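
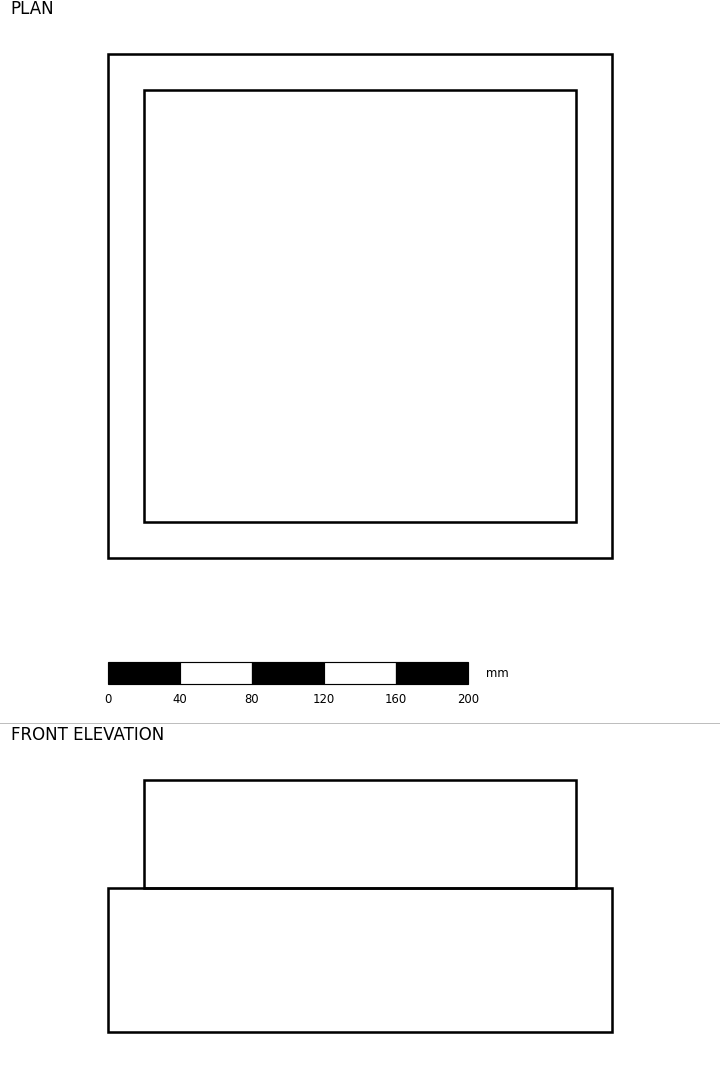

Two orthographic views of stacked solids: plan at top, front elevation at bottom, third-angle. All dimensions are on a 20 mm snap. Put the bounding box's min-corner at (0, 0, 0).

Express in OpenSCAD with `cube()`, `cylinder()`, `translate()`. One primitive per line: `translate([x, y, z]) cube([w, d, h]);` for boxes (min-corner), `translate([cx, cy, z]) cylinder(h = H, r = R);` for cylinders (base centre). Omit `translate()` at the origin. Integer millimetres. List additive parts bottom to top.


cube([280, 280, 80]);
translate([20, 20, 80]) cube([240, 240, 60]);


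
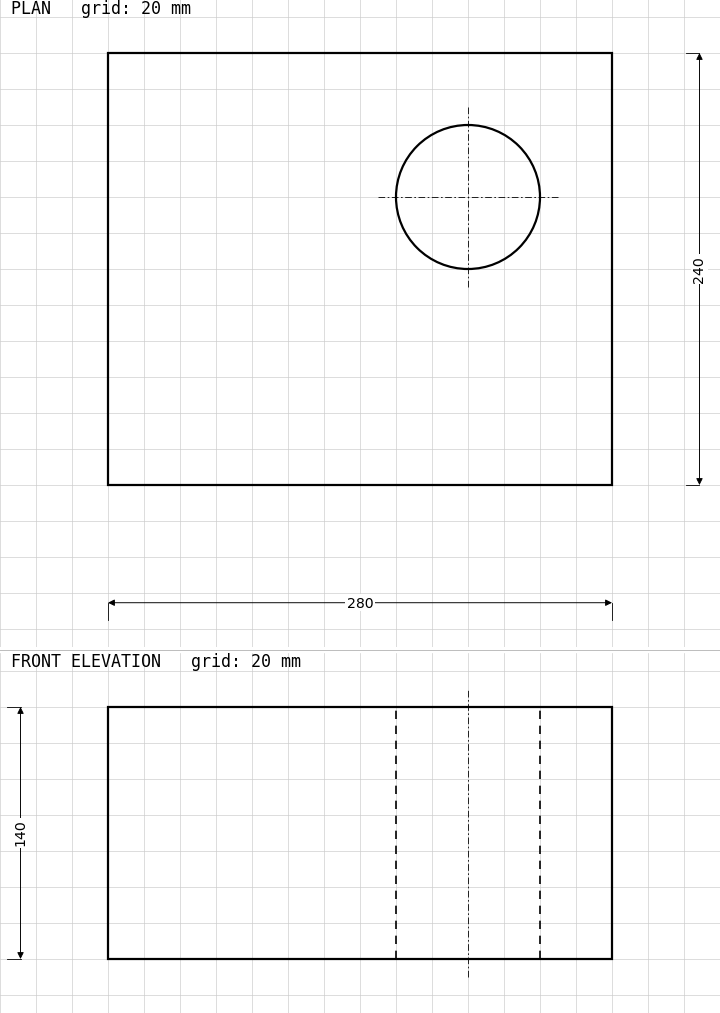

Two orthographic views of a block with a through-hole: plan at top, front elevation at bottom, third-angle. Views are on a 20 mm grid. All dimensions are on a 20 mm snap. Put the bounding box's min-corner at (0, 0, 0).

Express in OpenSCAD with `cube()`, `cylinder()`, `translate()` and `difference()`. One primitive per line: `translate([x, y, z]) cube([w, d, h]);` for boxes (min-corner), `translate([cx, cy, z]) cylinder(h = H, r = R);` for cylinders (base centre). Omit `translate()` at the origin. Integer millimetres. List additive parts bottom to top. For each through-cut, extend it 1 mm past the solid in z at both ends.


difference() {
  cube([280, 240, 140]);
  translate([200, 160, -1]) cylinder(h = 142, r = 40);
}


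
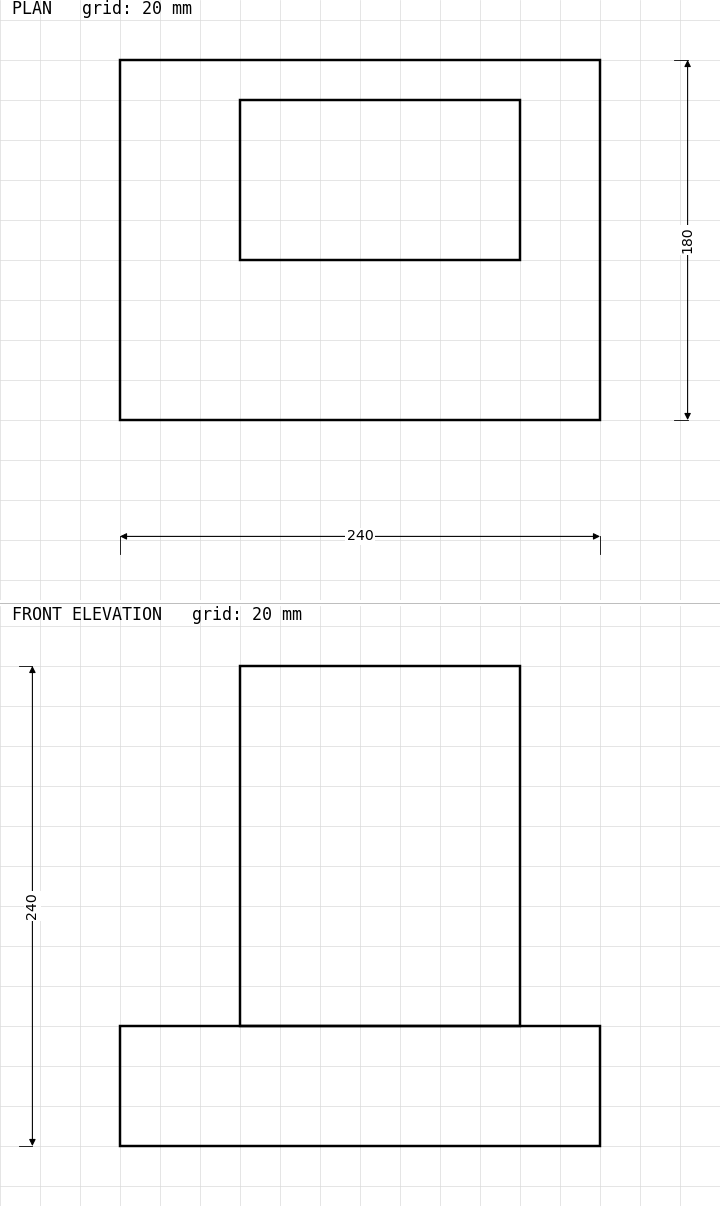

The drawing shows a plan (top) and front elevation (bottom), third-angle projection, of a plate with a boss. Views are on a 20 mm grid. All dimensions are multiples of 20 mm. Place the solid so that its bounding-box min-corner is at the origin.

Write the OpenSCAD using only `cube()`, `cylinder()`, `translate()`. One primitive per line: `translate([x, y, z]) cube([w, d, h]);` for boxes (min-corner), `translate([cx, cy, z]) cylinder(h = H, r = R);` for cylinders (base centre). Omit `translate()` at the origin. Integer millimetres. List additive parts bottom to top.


cube([240, 180, 60]);
translate([60, 80, 60]) cube([140, 80, 180]);


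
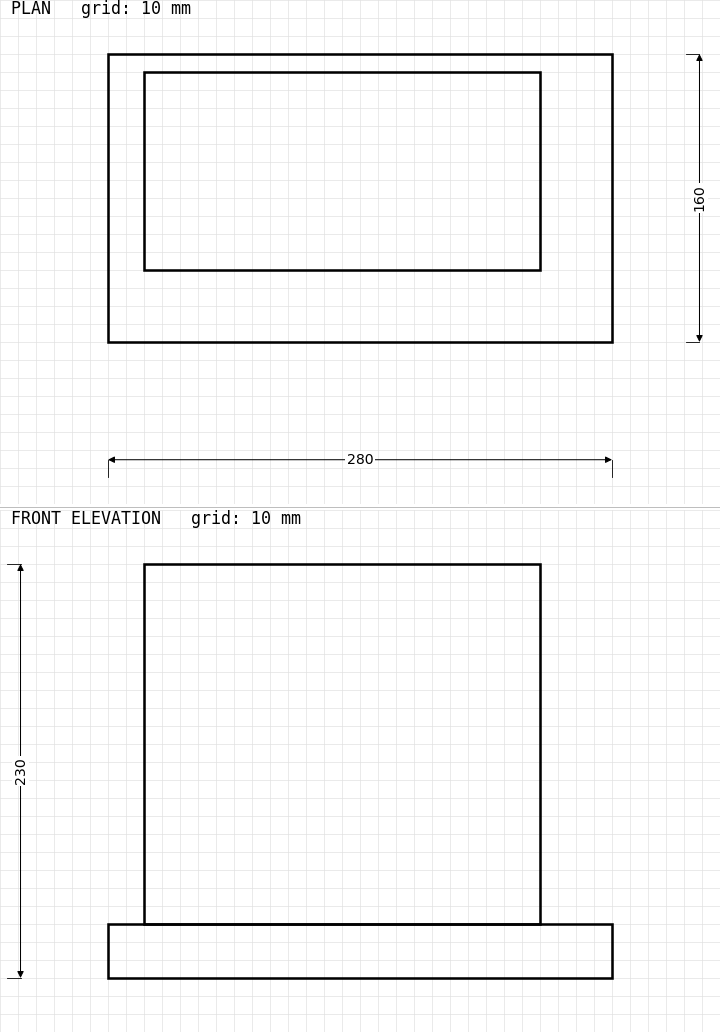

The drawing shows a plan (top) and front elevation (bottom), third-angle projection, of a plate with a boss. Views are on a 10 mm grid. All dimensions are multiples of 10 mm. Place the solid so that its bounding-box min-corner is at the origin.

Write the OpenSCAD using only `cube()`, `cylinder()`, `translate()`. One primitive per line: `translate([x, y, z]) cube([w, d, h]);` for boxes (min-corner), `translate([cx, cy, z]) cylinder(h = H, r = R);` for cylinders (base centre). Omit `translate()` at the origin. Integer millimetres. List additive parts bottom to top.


cube([280, 160, 30]);
translate([20, 40, 30]) cube([220, 110, 200]);


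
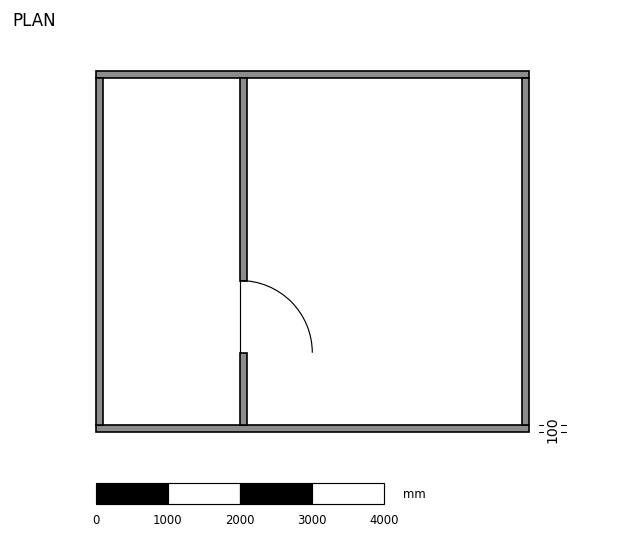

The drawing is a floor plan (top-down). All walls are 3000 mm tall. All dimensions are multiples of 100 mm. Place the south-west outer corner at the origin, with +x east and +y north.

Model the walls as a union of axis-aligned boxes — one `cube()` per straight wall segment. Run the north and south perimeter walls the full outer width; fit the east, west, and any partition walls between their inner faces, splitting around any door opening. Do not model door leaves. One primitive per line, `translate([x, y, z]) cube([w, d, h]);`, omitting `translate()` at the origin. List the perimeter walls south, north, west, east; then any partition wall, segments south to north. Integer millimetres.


cube([6000, 100, 3000]);
translate([0, 4900, 0]) cube([6000, 100, 3000]);
translate([0, 100, 0]) cube([100, 4800, 3000]);
translate([5900, 100, 0]) cube([100, 4800, 3000]);
translate([2000, 100, 0]) cube([100, 1000, 3000]);
translate([2000, 2100, 0]) cube([100, 2800, 3000]);


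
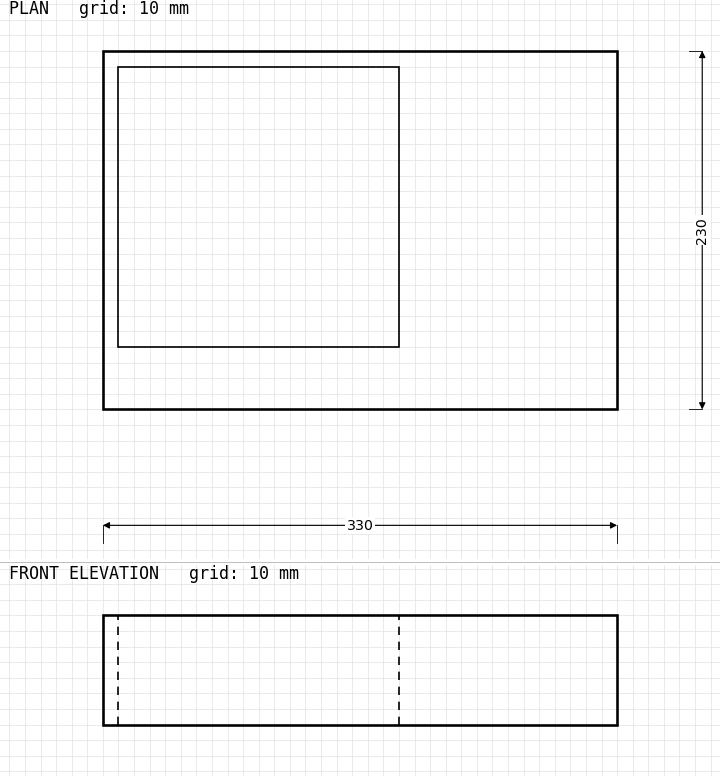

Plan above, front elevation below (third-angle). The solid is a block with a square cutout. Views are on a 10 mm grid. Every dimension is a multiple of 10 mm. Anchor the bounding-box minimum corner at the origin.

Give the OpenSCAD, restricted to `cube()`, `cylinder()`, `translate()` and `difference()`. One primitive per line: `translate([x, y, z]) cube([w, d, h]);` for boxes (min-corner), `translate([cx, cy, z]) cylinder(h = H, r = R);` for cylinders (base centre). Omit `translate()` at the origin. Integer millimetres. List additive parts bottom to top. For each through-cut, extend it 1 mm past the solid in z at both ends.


difference() {
  cube([330, 230, 70]);
  translate([10, 40, -1]) cube([180, 180, 72]);
}


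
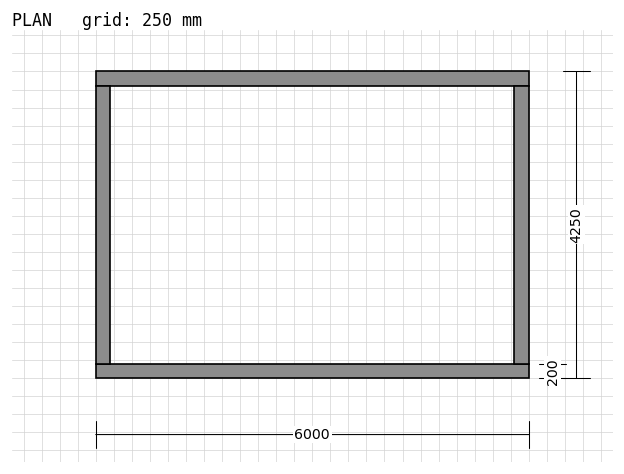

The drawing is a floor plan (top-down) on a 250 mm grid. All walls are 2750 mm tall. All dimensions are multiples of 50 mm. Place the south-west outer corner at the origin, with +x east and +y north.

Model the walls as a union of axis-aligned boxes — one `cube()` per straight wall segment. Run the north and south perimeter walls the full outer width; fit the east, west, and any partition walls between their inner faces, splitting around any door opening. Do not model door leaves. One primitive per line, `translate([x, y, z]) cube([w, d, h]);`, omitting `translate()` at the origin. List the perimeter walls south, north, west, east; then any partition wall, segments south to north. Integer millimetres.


cube([6000, 200, 2750]);
translate([0, 4050, 0]) cube([6000, 200, 2750]);
translate([0, 200, 0]) cube([200, 3850, 2750]);
translate([5800, 200, 0]) cube([200, 3850, 2750]);


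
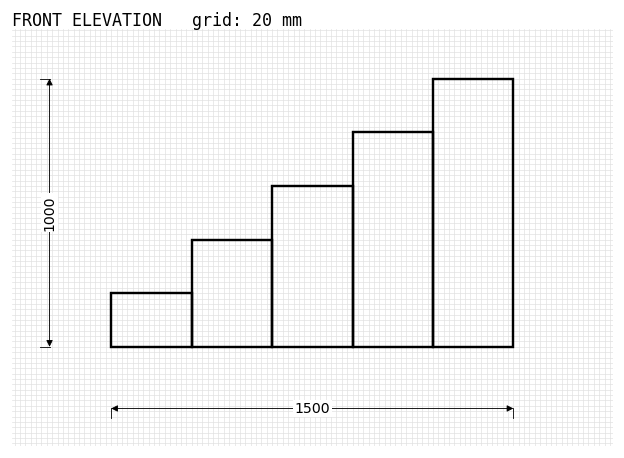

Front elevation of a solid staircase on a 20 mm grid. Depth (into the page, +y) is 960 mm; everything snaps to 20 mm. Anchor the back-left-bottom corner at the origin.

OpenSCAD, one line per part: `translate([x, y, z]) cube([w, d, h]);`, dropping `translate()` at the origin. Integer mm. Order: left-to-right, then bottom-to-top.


cube([300, 960, 200]);
translate([300, 0, 0]) cube([300, 960, 400]);
translate([600, 0, 0]) cube([300, 960, 600]);
translate([900, 0, 0]) cube([300, 960, 800]);
translate([1200, 0, 0]) cube([300, 960, 1000]);


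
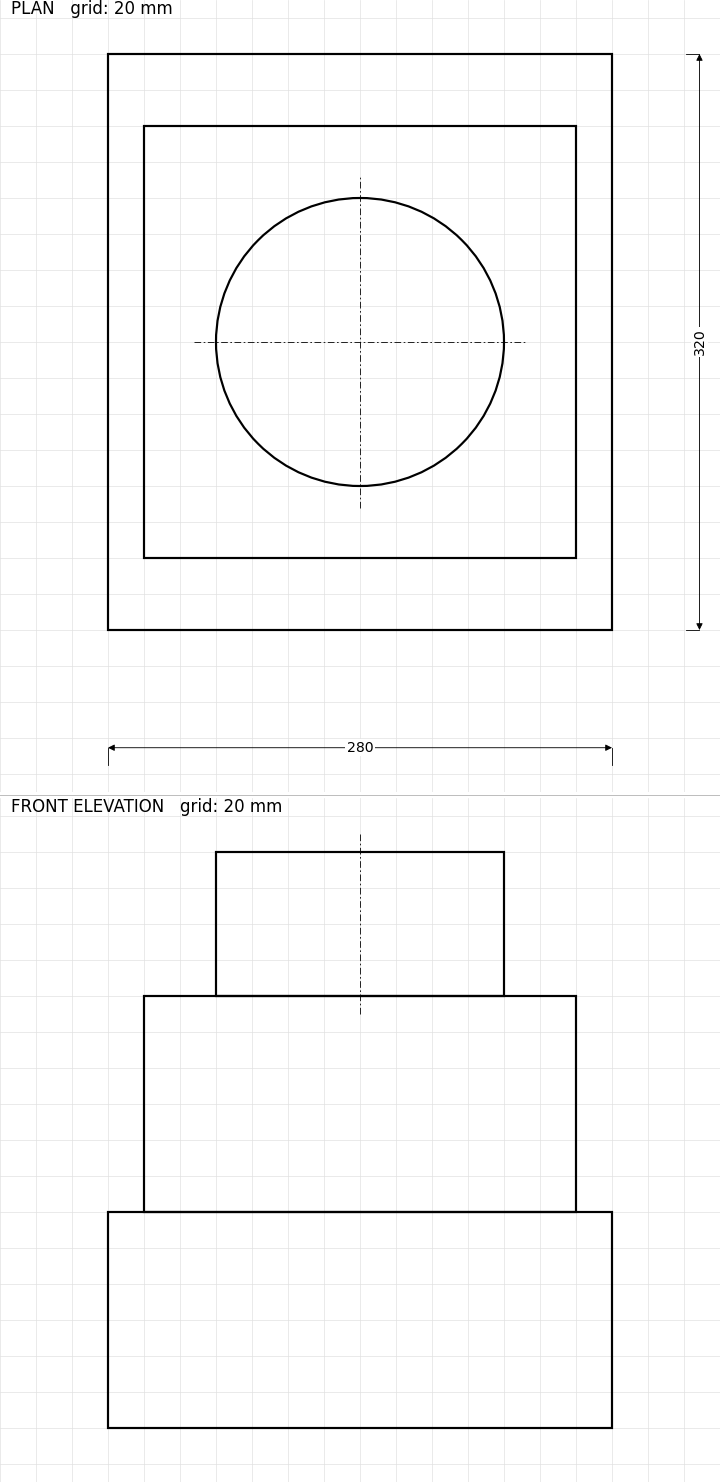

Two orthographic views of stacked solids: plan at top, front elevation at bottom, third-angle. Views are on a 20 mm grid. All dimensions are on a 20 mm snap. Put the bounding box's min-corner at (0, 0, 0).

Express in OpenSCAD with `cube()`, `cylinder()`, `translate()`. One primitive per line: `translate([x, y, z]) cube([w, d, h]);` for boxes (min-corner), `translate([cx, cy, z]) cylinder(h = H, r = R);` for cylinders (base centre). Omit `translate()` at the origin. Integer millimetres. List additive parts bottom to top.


cube([280, 320, 120]);
translate([20, 40, 120]) cube([240, 240, 120]);
translate([140, 160, 240]) cylinder(h = 80, r = 80);


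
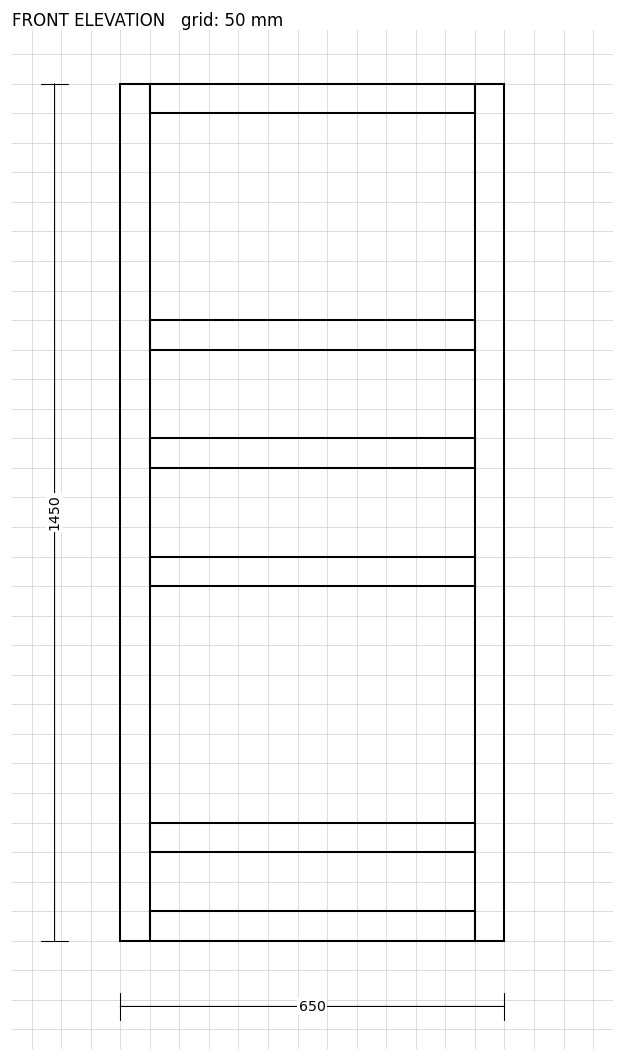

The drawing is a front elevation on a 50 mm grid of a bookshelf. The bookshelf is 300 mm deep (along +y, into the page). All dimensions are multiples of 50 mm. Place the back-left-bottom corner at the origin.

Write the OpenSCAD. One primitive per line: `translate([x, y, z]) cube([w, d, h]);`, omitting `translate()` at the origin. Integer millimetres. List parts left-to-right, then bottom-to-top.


cube([50, 300, 1450]);
translate([50, 0, 0]) cube([550, 300, 50]);
translate([50, 0, 150]) cube([550, 300, 50]);
translate([50, 0, 600]) cube([550, 300, 50]);
translate([50, 0, 800]) cube([550, 300, 50]);
translate([50, 0, 1000]) cube([550, 300, 50]);
translate([50, 0, 1400]) cube([550, 300, 50]);
translate([600, 0, 0]) cube([50, 300, 1450]);


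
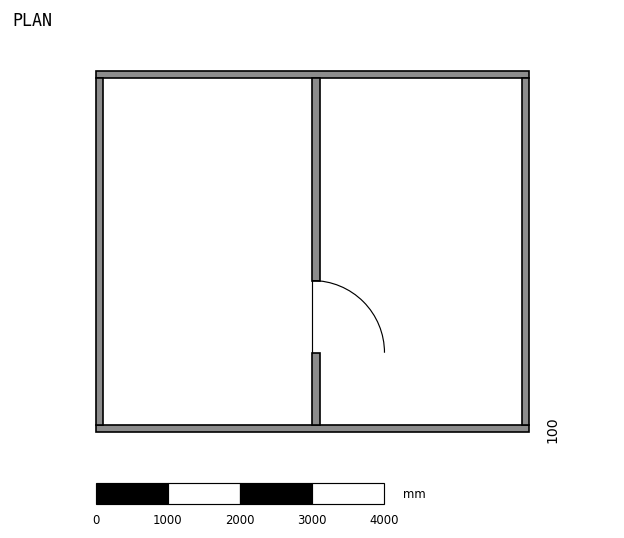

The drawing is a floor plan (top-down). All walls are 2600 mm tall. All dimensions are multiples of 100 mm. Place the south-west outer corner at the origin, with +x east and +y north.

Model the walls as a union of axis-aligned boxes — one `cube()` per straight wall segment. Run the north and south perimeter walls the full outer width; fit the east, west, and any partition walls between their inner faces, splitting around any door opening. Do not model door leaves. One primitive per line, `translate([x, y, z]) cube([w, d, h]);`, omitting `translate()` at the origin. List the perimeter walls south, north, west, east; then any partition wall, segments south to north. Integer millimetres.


cube([6000, 100, 2600]);
translate([0, 4900, 0]) cube([6000, 100, 2600]);
translate([0, 100, 0]) cube([100, 4800, 2600]);
translate([5900, 100, 0]) cube([100, 4800, 2600]);
translate([3000, 100, 0]) cube([100, 1000, 2600]);
translate([3000, 2100, 0]) cube([100, 2800, 2600]);


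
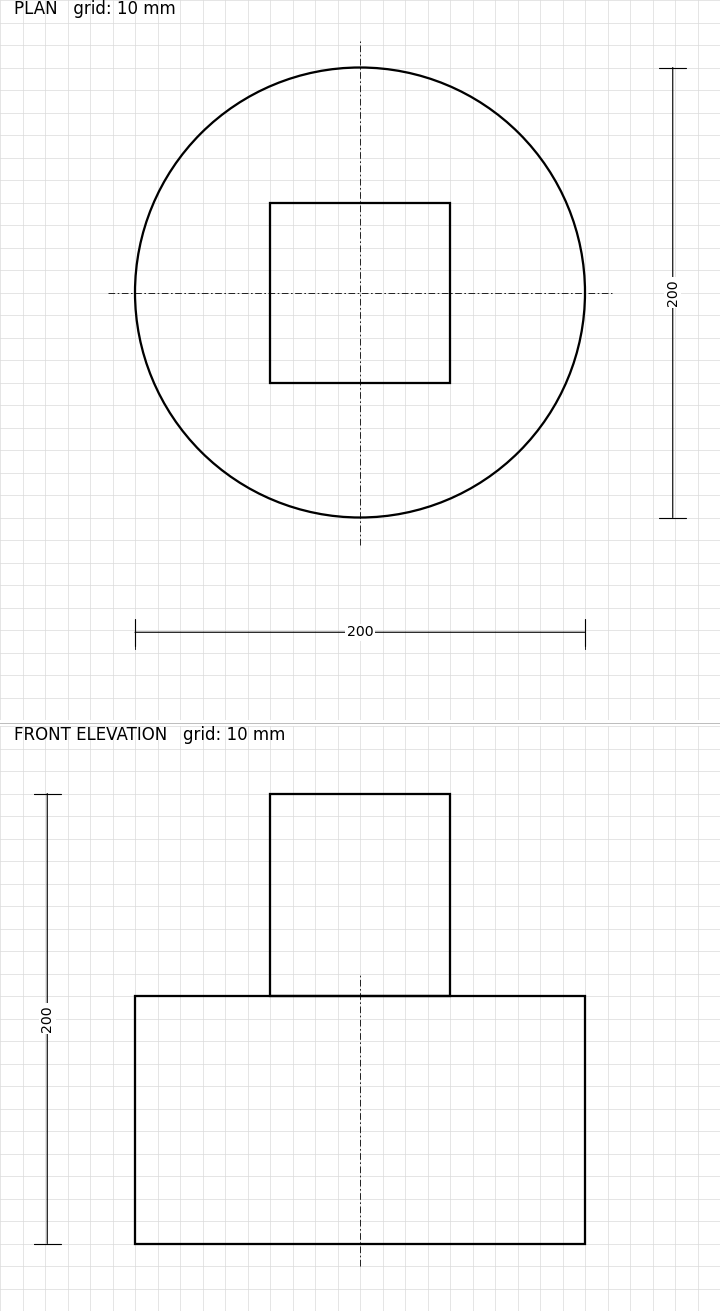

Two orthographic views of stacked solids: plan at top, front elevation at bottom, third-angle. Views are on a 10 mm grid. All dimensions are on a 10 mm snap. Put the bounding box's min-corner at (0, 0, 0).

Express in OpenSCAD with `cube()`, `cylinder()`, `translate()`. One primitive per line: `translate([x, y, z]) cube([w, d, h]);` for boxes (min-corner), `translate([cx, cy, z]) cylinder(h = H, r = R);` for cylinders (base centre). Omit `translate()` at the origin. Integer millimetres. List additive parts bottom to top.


translate([100, 100, 0]) cylinder(h = 110, r = 100);
translate([60, 60, 110]) cube([80, 80, 90]);


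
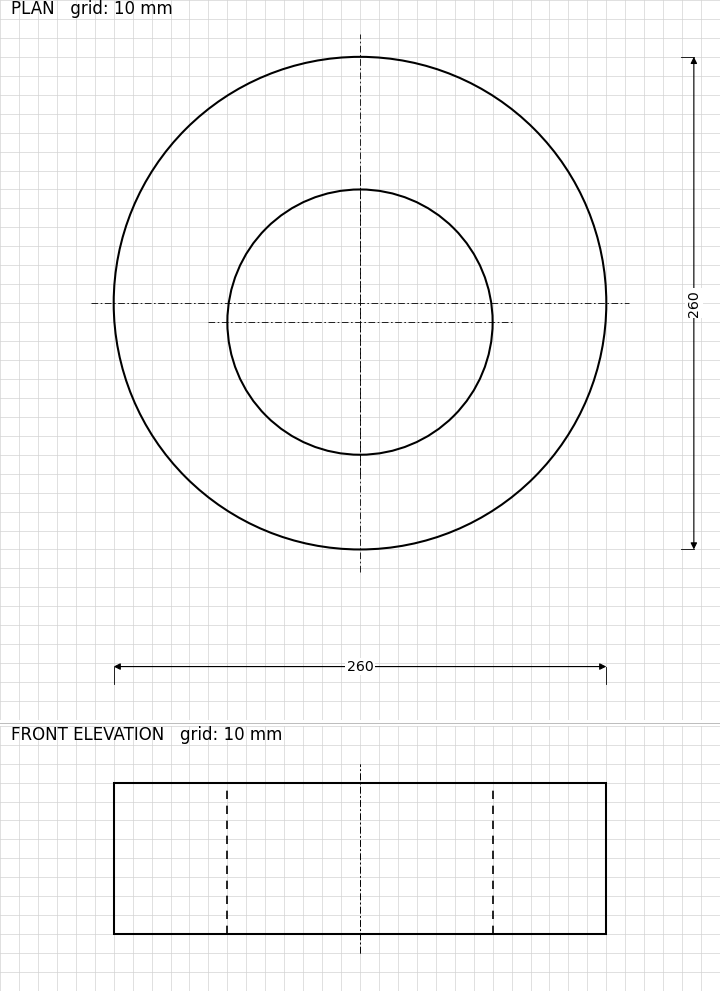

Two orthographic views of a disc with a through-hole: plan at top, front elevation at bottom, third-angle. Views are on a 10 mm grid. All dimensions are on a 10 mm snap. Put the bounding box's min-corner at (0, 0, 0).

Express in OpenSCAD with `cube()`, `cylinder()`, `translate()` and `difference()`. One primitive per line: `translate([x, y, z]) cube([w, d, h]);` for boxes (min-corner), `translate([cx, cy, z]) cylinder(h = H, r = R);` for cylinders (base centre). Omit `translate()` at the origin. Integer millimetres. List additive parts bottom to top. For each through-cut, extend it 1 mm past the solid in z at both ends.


difference() {
  translate([130, 130, 0]) cylinder(h = 80, r = 130);
  translate([130, 120, -1]) cylinder(h = 82, r = 70);
}


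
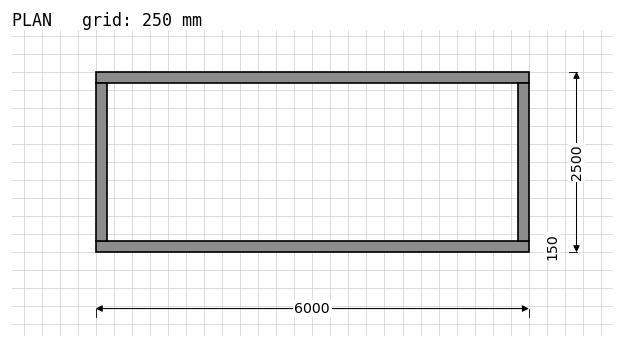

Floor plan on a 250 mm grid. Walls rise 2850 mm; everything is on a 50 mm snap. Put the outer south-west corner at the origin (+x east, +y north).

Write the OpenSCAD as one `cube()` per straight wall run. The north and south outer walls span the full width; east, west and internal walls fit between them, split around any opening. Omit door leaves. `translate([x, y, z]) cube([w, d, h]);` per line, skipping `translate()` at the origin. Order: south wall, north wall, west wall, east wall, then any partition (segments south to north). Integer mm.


cube([6000, 150, 2850]);
translate([0, 2350, 0]) cube([6000, 150, 2850]);
translate([0, 150, 0]) cube([150, 2200, 2850]);
translate([5850, 150, 0]) cube([150, 2200, 2850]);


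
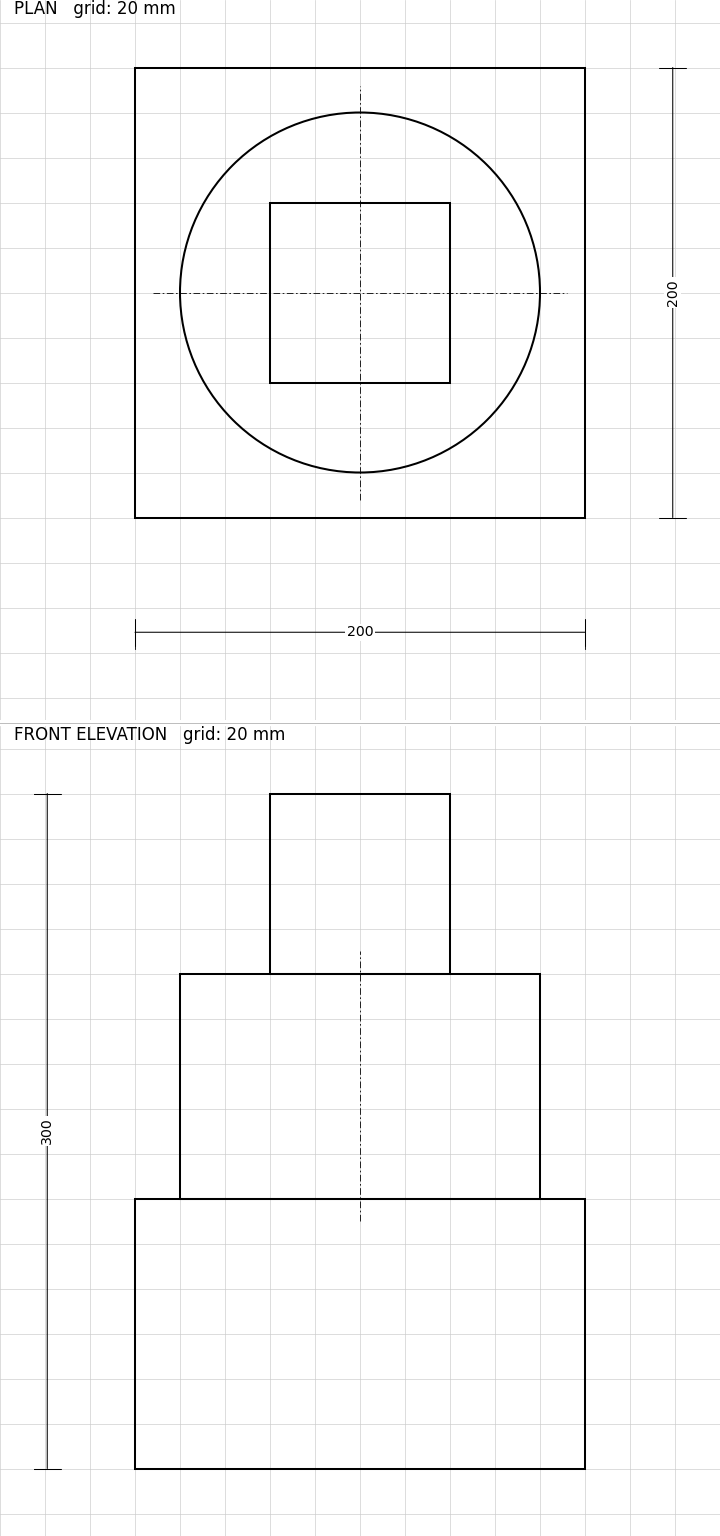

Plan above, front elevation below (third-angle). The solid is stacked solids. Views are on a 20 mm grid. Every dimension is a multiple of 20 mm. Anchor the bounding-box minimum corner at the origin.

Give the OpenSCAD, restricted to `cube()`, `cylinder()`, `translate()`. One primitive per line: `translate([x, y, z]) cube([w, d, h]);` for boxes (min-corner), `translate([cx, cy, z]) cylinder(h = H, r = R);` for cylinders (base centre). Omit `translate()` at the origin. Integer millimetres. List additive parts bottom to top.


cube([200, 200, 120]);
translate([100, 100, 120]) cylinder(h = 100, r = 80);
translate([60, 60, 220]) cube([80, 80, 80]);


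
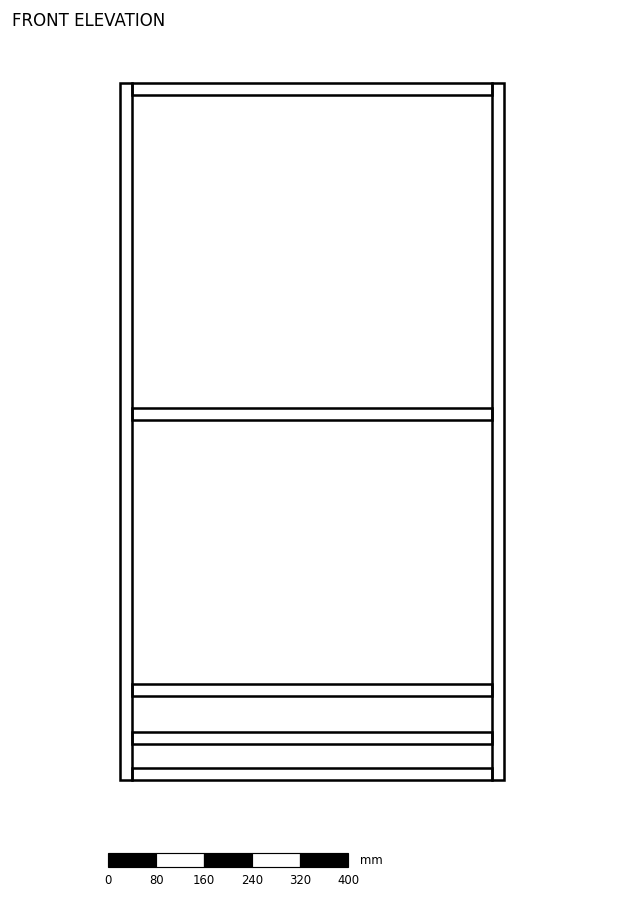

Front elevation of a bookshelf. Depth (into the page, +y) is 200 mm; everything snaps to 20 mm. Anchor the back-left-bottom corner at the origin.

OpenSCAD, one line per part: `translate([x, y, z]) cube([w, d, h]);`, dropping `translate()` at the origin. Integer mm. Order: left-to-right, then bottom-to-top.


cube([20, 200, 1160]);
translate([20, 0, 0]) cube([600, 200, 20]);
translate([20, 0, 60]) cube([600, 200, 20]);
translate([20, 0, 140]) cube([600, 200, 20]);
translate([20, 0, 600]) cube([600, 200, 20]);
translate([20, 0, 1140]) cube([600, 200, 20]);
translate([620, 0, 0]) cube([20, 200, 1160]);


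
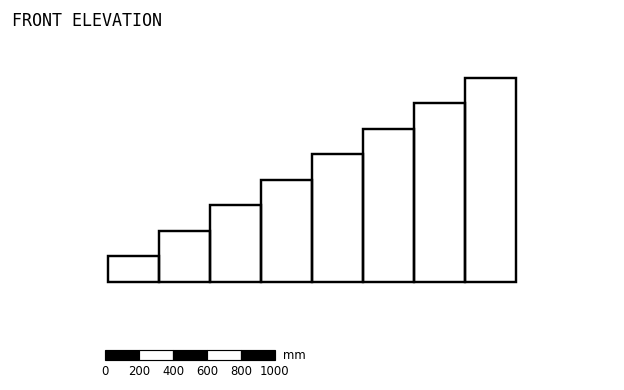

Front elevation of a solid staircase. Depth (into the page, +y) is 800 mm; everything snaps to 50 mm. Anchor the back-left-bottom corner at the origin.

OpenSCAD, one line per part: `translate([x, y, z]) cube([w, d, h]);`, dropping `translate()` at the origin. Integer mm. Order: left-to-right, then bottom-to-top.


cube([300, 800, 150]);
translate([300, 0, 0]) cube([300, 800, 300]);
translate([600, 0, 0]) cube([300, 800, 450]);
translate([900, 0, 0]) cube([300, 800, 600]);
translate([1200, 0, 0]) cube([300, 800, 750]);
translate([1500, 0, 0]) cube([300, 800, 900]);
translate([1800, 0, 0]) cube([300, 800, 1050]);
translate([2100, 0, 0]) cube([300, 800, 1200]);


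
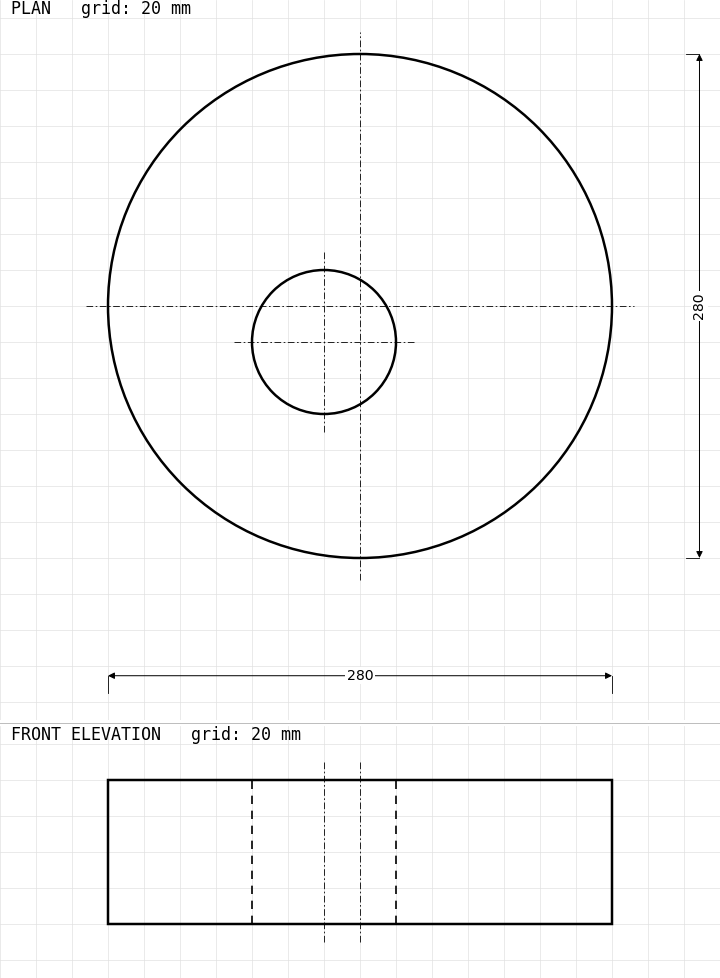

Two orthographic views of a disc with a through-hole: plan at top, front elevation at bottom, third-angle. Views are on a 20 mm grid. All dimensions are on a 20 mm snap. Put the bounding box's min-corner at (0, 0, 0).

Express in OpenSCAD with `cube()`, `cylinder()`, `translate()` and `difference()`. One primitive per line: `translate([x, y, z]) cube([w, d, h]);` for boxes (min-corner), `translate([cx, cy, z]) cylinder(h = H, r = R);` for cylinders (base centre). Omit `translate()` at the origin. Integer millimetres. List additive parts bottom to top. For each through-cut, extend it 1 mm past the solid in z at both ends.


difference() {
  translate([140, 140, 0]) cylinder(h = 80, r = 140);
  translate([120, 120, -1]) cylinder(h = 82, r = 40);
}


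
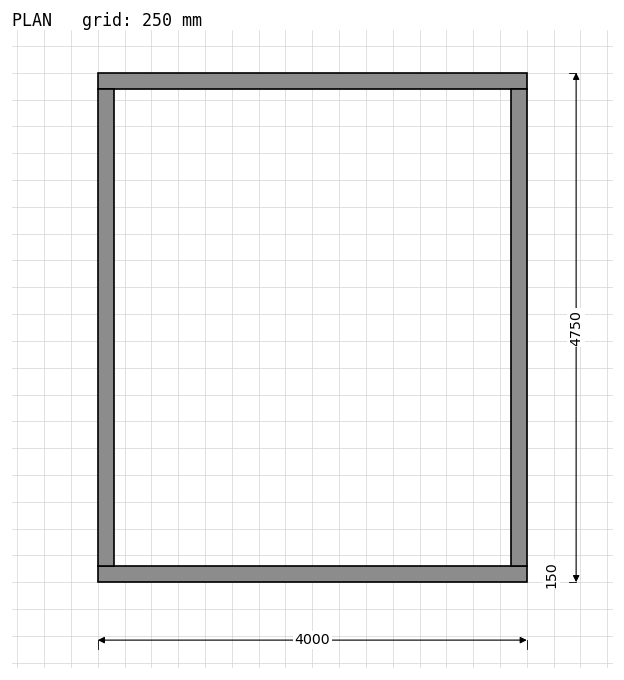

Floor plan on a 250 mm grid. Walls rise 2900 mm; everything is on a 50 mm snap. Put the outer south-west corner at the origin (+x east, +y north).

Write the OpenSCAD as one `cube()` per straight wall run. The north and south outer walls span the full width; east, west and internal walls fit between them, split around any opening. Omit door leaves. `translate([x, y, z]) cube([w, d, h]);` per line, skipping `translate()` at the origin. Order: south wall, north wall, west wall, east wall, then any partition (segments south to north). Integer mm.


cube([4000, 150, 2900]);
translate([0, 4600, 0]) cube([4000, 150, 2900]);
translate([0, 150, 0]) cube([150, 4450, 2900]);
translate([3850, 150, 0]) cube([150, 4450, 2900]);


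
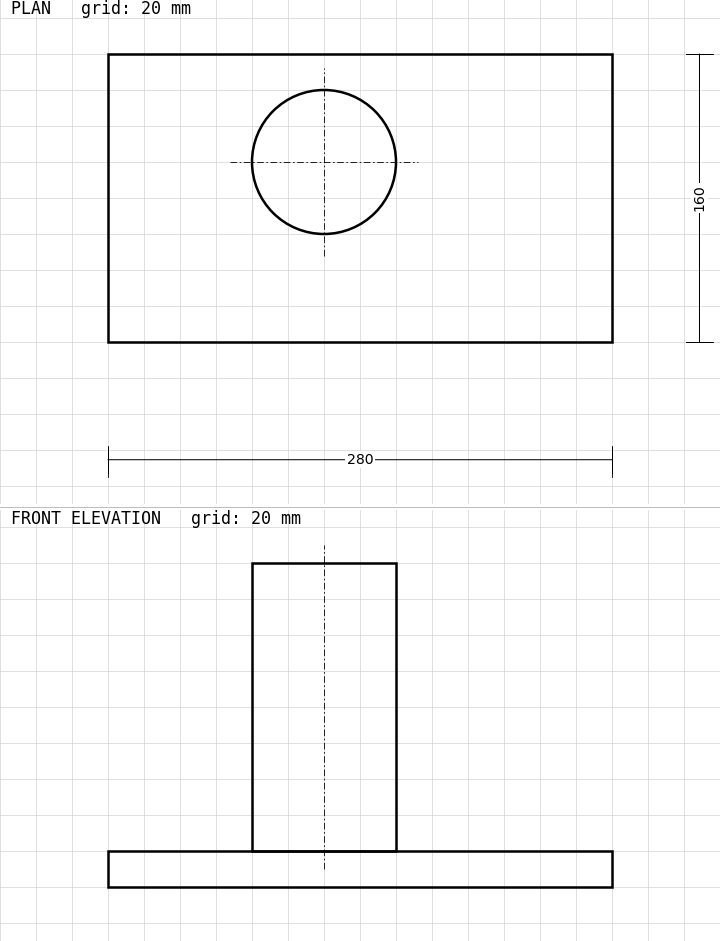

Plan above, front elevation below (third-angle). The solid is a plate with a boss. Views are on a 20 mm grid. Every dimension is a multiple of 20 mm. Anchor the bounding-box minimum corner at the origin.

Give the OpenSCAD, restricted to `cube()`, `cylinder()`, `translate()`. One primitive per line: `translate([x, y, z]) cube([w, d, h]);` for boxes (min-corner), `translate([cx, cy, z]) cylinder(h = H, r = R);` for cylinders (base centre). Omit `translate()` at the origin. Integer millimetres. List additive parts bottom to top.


cube([280, 160, 20]);
translate([120, 100, 20]) cylinder(h = 160, r = 40);


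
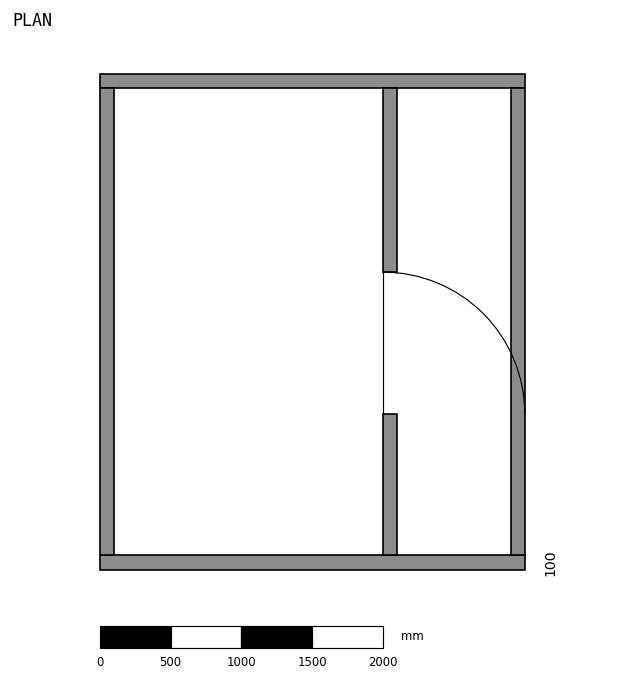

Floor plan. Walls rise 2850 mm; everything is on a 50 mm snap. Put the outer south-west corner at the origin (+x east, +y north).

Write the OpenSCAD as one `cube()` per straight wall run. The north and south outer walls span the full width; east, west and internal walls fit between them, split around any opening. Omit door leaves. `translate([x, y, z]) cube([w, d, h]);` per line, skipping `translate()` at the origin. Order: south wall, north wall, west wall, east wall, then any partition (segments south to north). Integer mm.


cube([3000, 100, 2850]);
translate([0, 3400, 0]) cube([3000, 100, 2850]);
translate([0, 100, 0]) cube([100, 3300, 2850]);
translate([2900, 100, 0]) cube([100, 3300, 2850]);
translate([2000, 100, 0]) cube([100, 1000, 2850]);
translate([2000, 2100, 0]) cube([100, 1300, 2850]);


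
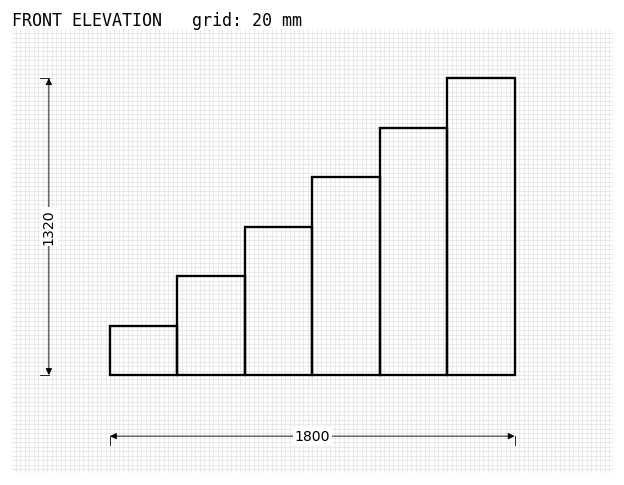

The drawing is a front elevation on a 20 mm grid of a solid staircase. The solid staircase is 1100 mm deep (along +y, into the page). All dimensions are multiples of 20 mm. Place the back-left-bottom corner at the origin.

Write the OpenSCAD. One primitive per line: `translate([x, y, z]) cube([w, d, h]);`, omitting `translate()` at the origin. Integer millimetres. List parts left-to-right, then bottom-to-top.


cube([300, 1100, 220]);
translate([300, 0, 0]) cube([300, 1100, 440]);
translate([600, 0, 0]) cube([300, 1100, 660]);
translate([900, 0, 0]) cube([300, 1100, 880]);
translate([1200, 0, 0]) cube([300, 1100, 1100]);
translate([1500, 0, 0]) cube([300, 1100, 1320]);


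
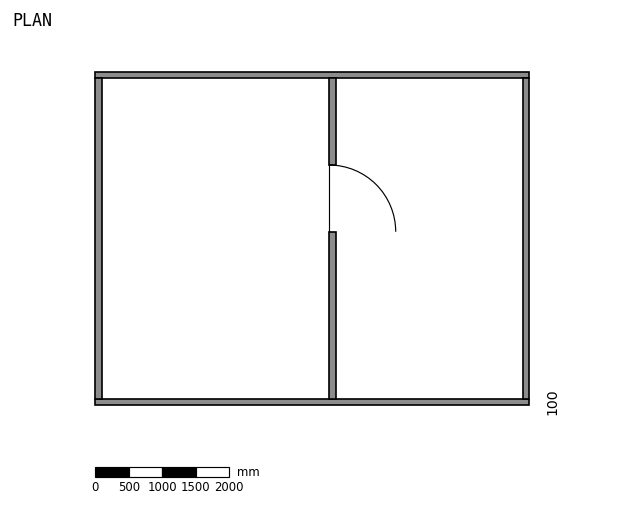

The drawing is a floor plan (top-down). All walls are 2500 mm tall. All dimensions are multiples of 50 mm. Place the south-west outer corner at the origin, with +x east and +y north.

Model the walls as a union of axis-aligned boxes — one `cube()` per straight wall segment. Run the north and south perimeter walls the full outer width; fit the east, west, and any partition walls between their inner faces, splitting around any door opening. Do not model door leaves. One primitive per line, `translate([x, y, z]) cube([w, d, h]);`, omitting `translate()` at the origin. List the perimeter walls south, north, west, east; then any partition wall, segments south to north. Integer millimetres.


cube([6500, 100, 2500]);
translate([0, 4900, 0]) cube([6500, 100, 2500]);
translate([0, 100, 0]) cube([100, 4800, 2500]);
translate([6400, 100, 0]) cube([100, 4800, 2500]);
translate([3500, 100, 0]) cube([100, 2500, 2500]);
translate([3500, 3600, 0]) cube([100, 1300, 2500]);


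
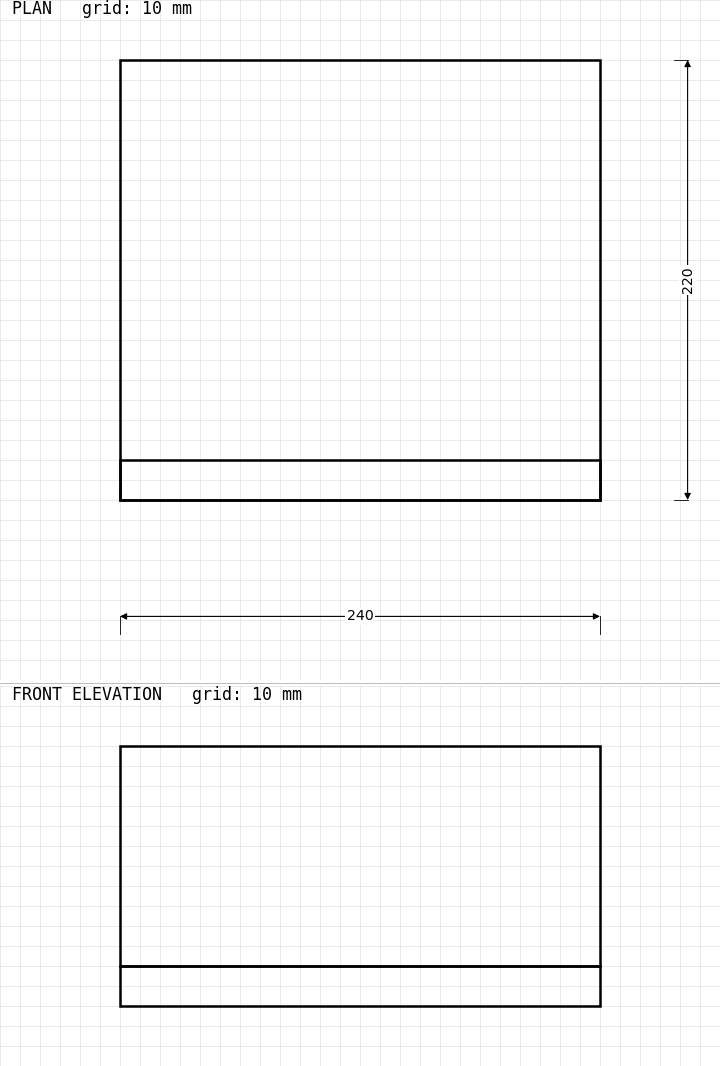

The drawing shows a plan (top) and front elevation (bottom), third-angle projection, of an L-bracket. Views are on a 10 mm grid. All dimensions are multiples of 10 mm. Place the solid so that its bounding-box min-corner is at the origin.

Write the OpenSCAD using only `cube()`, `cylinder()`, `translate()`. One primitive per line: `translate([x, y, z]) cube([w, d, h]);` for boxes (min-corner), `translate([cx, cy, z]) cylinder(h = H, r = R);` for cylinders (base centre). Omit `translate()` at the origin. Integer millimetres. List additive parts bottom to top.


cube([240, 220, 20]);
translate([0, 0, 20]) cube([240, 20, 110]);


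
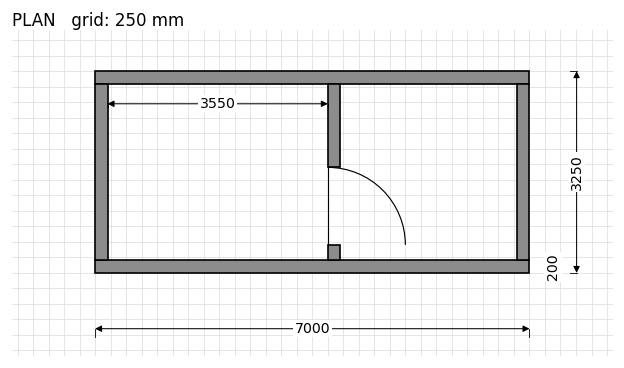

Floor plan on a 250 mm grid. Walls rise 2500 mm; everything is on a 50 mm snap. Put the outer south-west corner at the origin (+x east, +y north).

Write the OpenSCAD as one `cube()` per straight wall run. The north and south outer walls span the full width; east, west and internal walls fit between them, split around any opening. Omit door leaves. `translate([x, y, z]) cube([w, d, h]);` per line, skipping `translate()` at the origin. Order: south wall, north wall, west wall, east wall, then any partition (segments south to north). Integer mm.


cube([7000, 200, 2500]);
translate([0, 3050, 0]) cube([7000, 200, 2500]);
translate([0, 200, 0]) cube([200, 2850, 2500]);
translate([6800, 200, 0]) cube([200, 2850, 2500]);
translate([3750, 200, 0]) cube([200, 250, 2500]);
translate([3750, 1700, 0]) cube([200, 1350, 2500]);


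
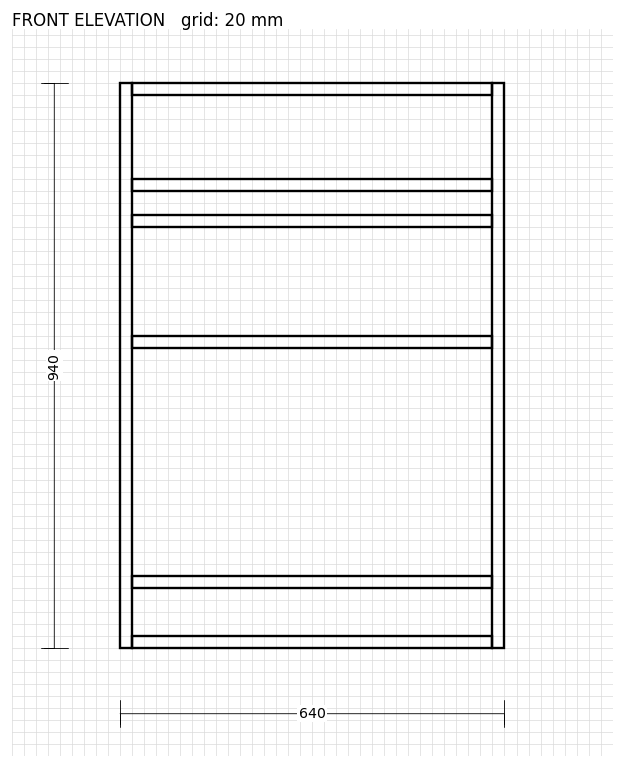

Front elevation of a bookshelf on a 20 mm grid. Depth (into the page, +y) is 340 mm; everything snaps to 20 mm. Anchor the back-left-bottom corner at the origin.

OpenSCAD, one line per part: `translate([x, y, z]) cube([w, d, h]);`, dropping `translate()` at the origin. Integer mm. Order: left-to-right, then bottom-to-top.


cube([20, 340, 940]);
translate([20, 0, 0]) cube([600, 340, 20]);
translate([20, 0, 100]) cube([600, 340, 20]);
translate([20, 0, 500]) cube([600, 340, 20]);
translate([20, 0, 700]) cube([600, 340, 20]);
translate([20, 0, 760]) cube([600, 340, 20]);
translate([20, 0, 920]) cube([600, 340, 20]);
translate([620, 0, 0]) cube([20, 340, 940]);


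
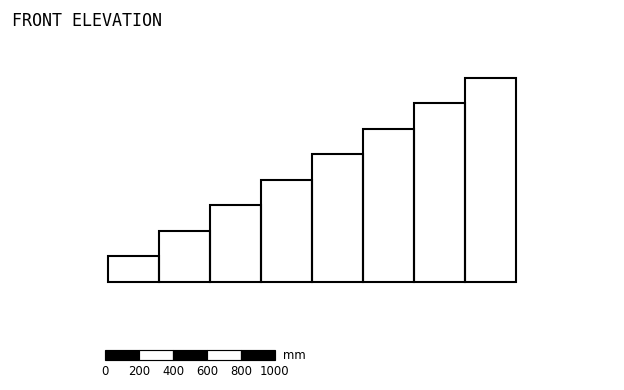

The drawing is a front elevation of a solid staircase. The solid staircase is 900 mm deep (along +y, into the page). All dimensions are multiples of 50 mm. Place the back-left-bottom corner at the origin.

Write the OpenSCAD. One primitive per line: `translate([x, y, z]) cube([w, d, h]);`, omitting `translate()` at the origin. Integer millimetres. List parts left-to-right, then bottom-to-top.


cube([300, 900, 150]);
translate([300, 0, 0]) cube([300, 900, 300]);
translate([600, 0, 0]) cube([300, 900, 450]);
translate([900, 0, 0]) cube([300, 900, 600]);
translate([1200, 0, 0]) cube([300, 900, 750]);
translate([1500, 0, 0]) cube([300, 900, 900]);
translate([1800, 0, 0]) cube([300, 900, 1050]);
translate([2100, 0, 0]) cube([300, 900, 1200]);


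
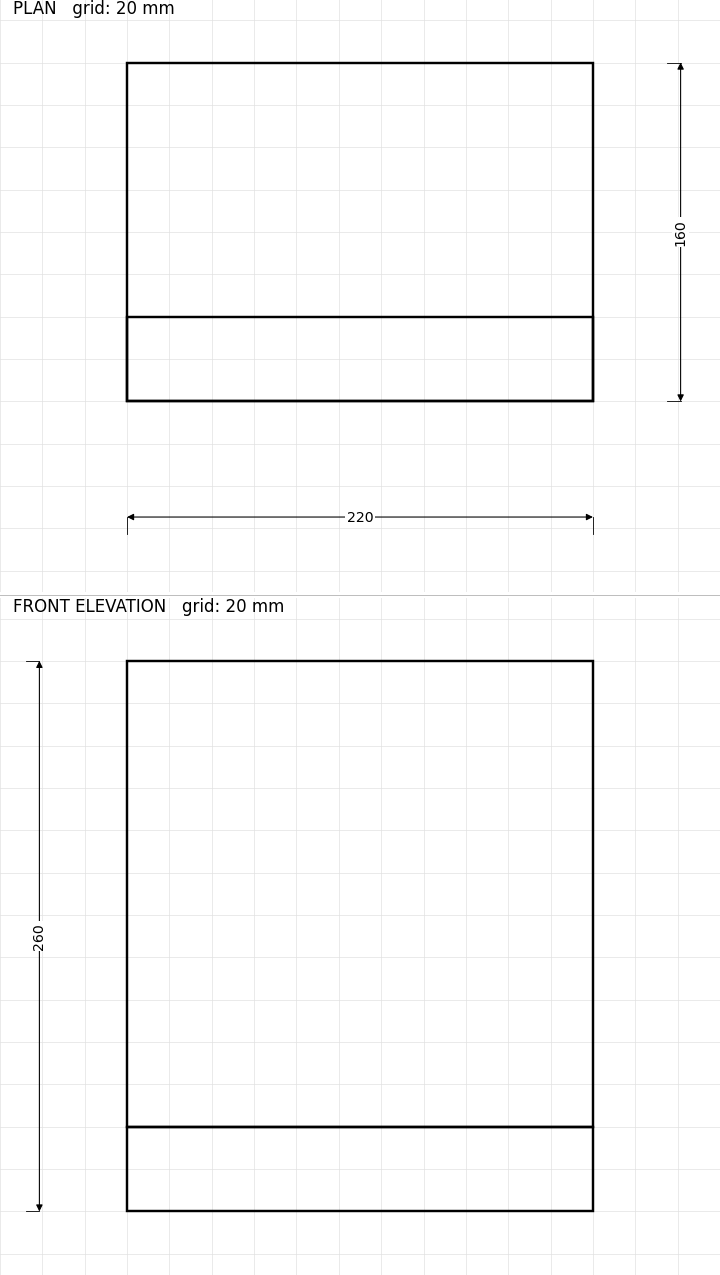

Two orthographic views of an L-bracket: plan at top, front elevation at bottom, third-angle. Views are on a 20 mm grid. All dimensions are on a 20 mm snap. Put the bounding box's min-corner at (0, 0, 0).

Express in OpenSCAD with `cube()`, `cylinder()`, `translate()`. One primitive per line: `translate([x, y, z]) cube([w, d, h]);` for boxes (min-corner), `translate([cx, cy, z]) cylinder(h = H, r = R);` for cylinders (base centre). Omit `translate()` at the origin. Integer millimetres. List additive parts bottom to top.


cube([220, 160, 40]);
translate([0, 0, 40]) cube([220, 40, 220]);


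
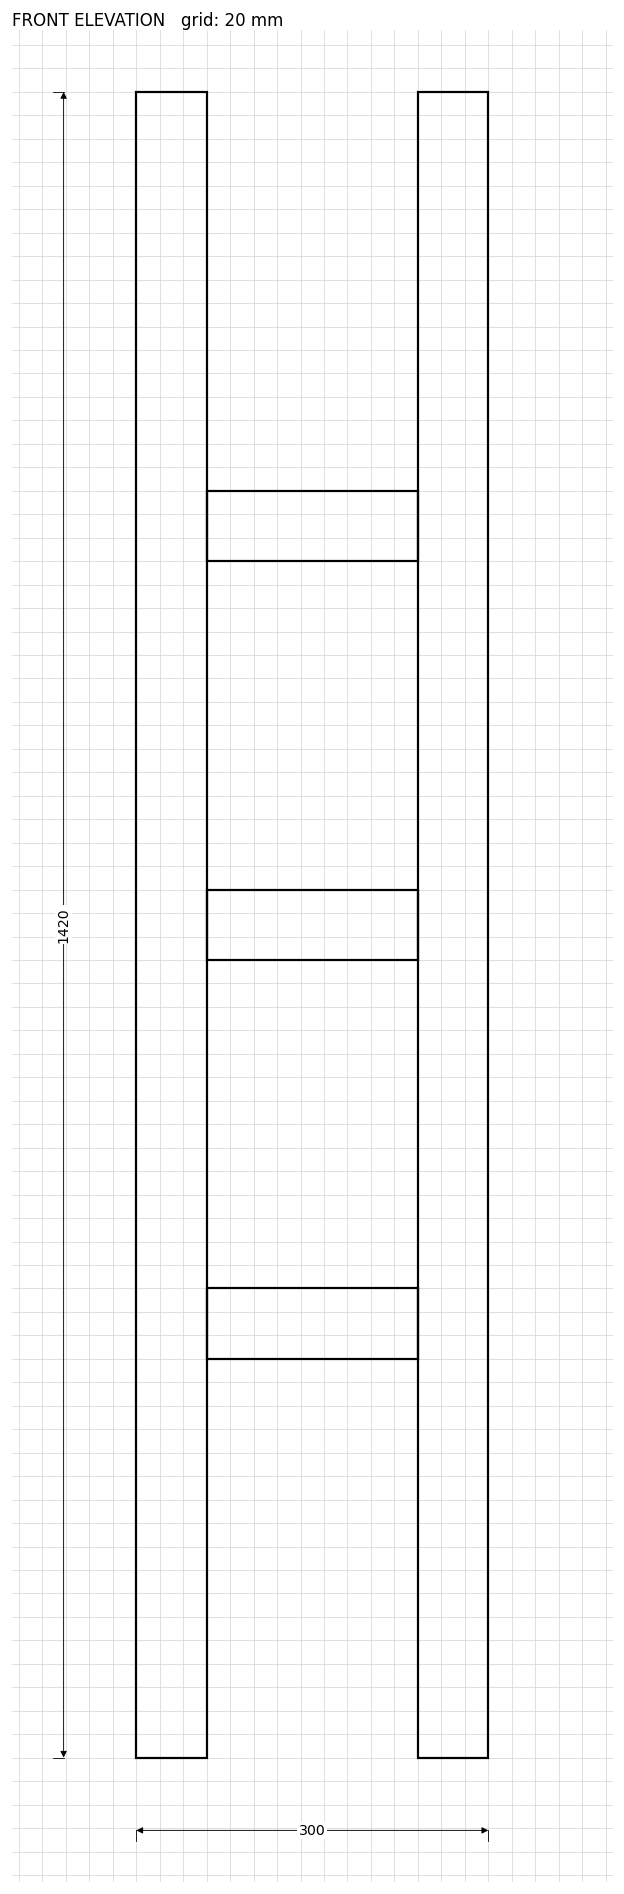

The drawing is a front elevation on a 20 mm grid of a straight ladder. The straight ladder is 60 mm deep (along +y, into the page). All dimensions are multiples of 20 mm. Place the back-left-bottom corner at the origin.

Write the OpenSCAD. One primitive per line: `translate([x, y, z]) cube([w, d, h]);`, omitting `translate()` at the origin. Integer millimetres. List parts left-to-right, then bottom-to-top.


cube([60, 60, 1420]);
translate([60, 0, 340]) cube([180, 60, 60]);
translate([60, 0, 680]) cube([180, 60, 60]);
translate([60, 0, 1020]) cube([180, 60, 60]);
translate([240, 0, 0]) cube([60, 60, 1420]);


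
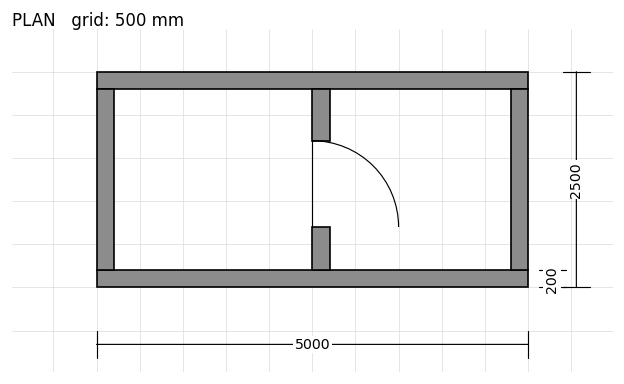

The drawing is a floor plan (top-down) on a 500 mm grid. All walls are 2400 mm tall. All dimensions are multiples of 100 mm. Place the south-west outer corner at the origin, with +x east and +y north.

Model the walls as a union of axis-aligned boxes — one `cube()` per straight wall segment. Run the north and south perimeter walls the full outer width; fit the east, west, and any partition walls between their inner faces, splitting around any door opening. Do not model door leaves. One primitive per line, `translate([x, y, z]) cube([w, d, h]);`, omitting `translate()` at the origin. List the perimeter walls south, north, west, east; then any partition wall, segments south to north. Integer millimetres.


cube([5000, 200, 2400]);
translate([0, 2300, 0]) cube([5000, 200, 2400]);
translate([0, 200, 0]) cube([200, 2100, 2400]);
translate([4800, 200, 0]) cube([200, 2100, 2400]);
translate([2500, 200, 0]) cube([200, 500, 2400]);
translate([2500, 1700, 0]) cube([200, 600, 2400]);


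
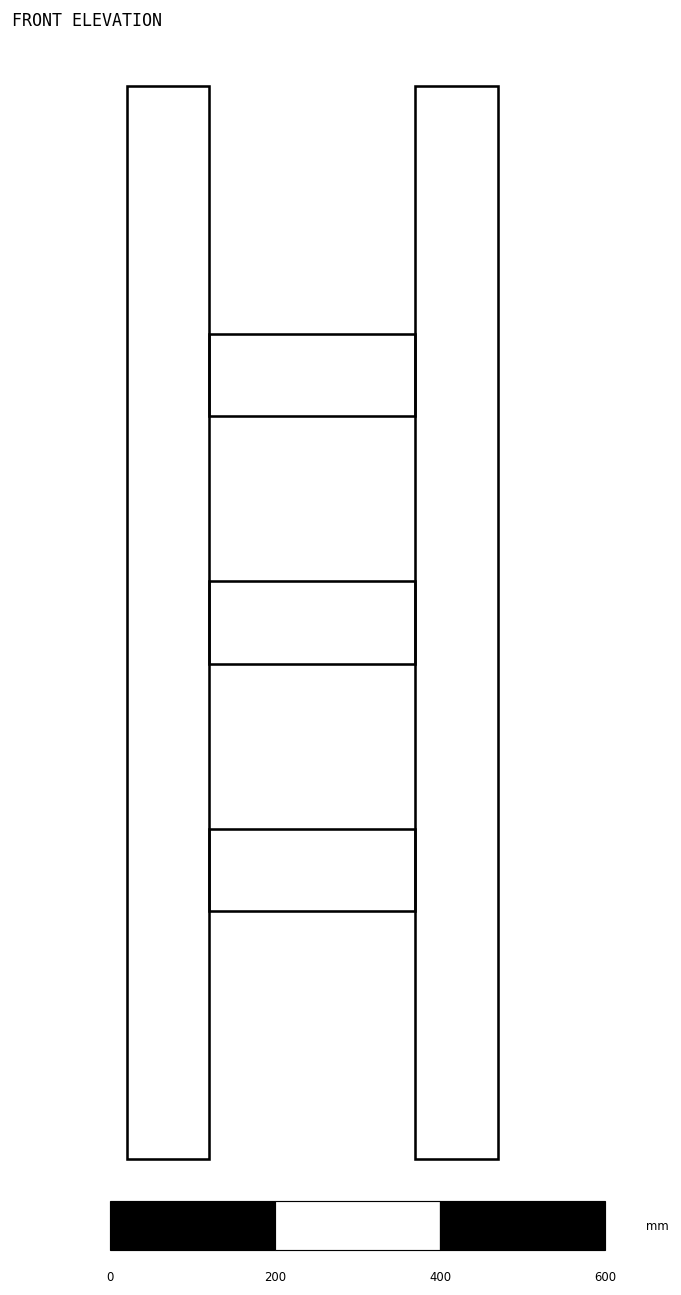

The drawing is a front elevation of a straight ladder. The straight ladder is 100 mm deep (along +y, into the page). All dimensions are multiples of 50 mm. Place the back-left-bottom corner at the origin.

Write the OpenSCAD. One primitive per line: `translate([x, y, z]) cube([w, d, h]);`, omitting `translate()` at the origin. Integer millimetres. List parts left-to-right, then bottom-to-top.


cube([100, 100, 1300]);
translate([100, 0, 300]) cube([250, 100, 100]);
translate([100, 0, 600]) cube([250, 100, 100]);
translate([100, 0, 900]) cube([250, 100, 100]);
translate([350, 0, 0]) cube([100, 100, 1300]);


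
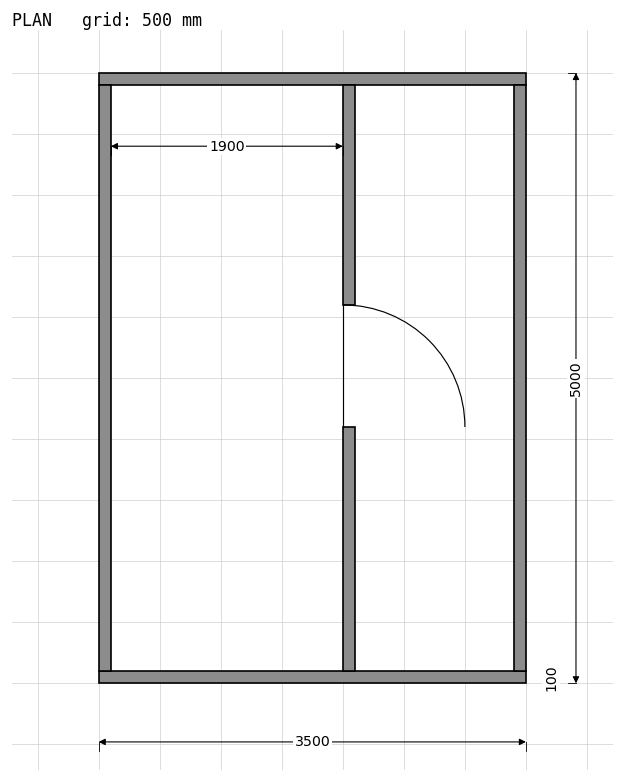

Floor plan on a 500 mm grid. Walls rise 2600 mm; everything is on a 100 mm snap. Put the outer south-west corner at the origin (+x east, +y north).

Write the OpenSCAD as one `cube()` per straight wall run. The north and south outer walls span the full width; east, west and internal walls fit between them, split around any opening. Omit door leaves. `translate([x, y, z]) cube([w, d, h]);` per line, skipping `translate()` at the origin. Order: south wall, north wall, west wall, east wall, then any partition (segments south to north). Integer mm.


cube([3500, 100, 2600]);
translate([0, 4900, 0]) cube([3500, 100, 2600]);
translate([0, 100, 0]) cube([100, 4800, 2600]);
translate([3400, 100, 0]) cube([100, 4800, 2600]);
translate([2000, 100, 0]) cube([100, 2000, 2600]);
translate([2000, 3100, 0]) cube([100, 1800, 2600]);


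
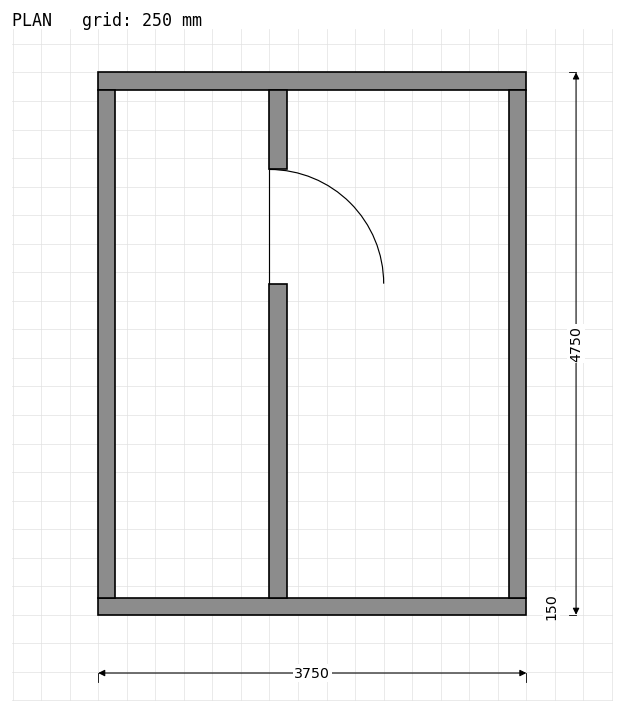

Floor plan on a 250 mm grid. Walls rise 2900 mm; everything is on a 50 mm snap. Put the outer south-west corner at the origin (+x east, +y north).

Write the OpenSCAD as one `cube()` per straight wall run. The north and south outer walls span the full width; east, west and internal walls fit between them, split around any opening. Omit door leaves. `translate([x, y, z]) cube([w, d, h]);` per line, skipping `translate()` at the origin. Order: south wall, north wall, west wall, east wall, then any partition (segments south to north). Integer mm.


cube([3750, 150, 2900]);
translate([0, 4600, 0]) cube([3750, 150, 2900]);
translate([0, 150, 0]) cube([150, 4450, 2900]);
translate([3600, 150, 0]) cube([150, 4450, 2900]);
translate([1500, 150, 0]) cube([150, 2750, 2900]);
translate([1500, 3900, 0]) cube([150, 700, 2900]);


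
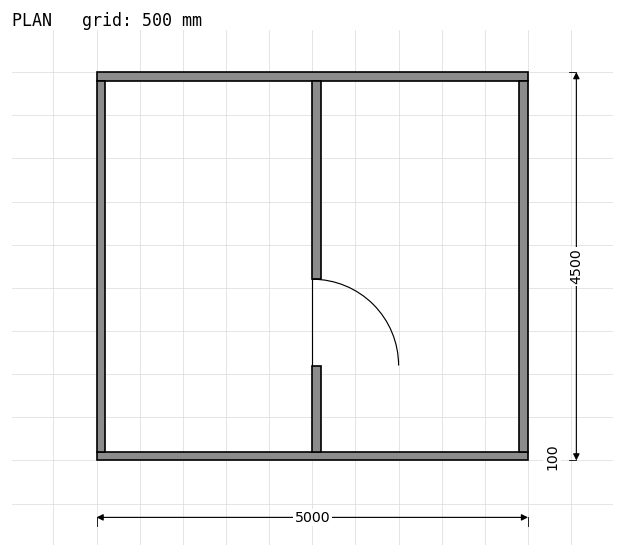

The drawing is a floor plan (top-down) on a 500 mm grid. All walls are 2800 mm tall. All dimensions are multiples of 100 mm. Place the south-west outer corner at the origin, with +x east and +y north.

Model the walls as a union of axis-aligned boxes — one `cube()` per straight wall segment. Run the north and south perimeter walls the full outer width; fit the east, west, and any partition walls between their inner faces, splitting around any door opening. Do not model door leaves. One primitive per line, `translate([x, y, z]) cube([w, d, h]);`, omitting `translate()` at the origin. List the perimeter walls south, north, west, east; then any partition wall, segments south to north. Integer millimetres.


cube([5000, 100, 2800]);
translate([0, 4400, 0]) cube([5000, 100, 2800]);
translate([0, 100, 0]) cube([100, 4300, 2800]);
translate([4900, 100, 0]) cube([100, 4300, 2800]);
translate([2500, 100, 0]) cube([100, 1000, 2800]);
translate([2500, 2100, 0]) cube([100, 2300, 2800]);


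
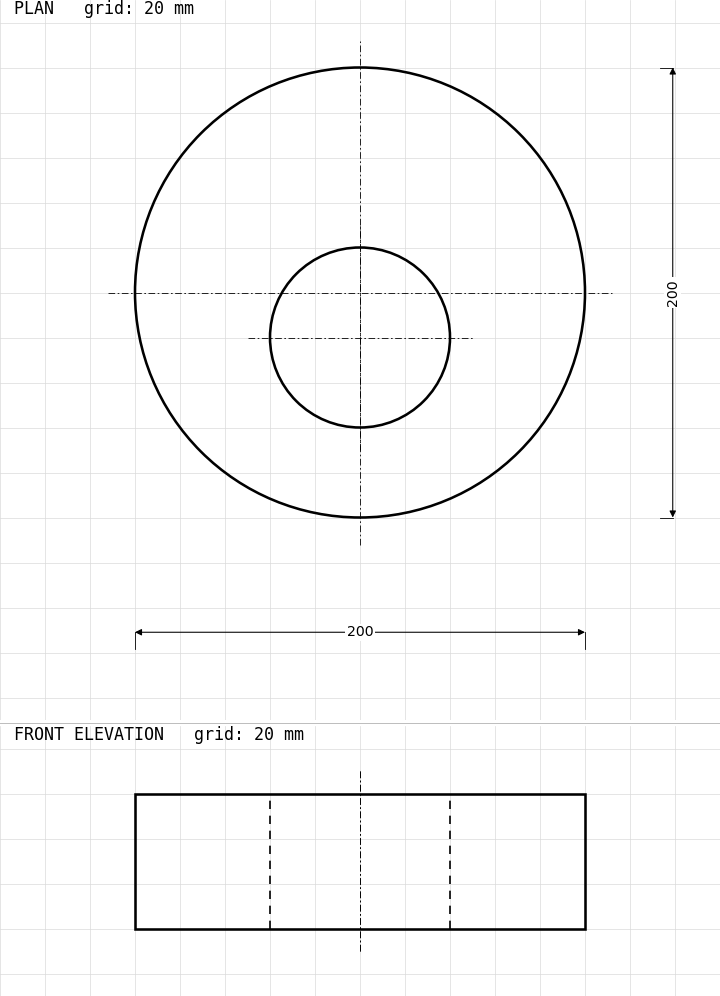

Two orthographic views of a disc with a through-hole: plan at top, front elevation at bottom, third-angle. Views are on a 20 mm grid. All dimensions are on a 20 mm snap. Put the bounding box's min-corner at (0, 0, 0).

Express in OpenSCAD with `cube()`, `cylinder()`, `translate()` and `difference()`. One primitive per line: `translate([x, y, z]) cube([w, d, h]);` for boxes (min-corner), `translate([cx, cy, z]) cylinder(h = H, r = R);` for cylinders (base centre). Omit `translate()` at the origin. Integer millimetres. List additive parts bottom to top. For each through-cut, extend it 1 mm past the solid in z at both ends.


difference() {
  translate([100, 100, 0]) cylinder(h = 60, r = 100);
  translate([100, 80, -1]) cylinder(h = 62, r = 40);
}


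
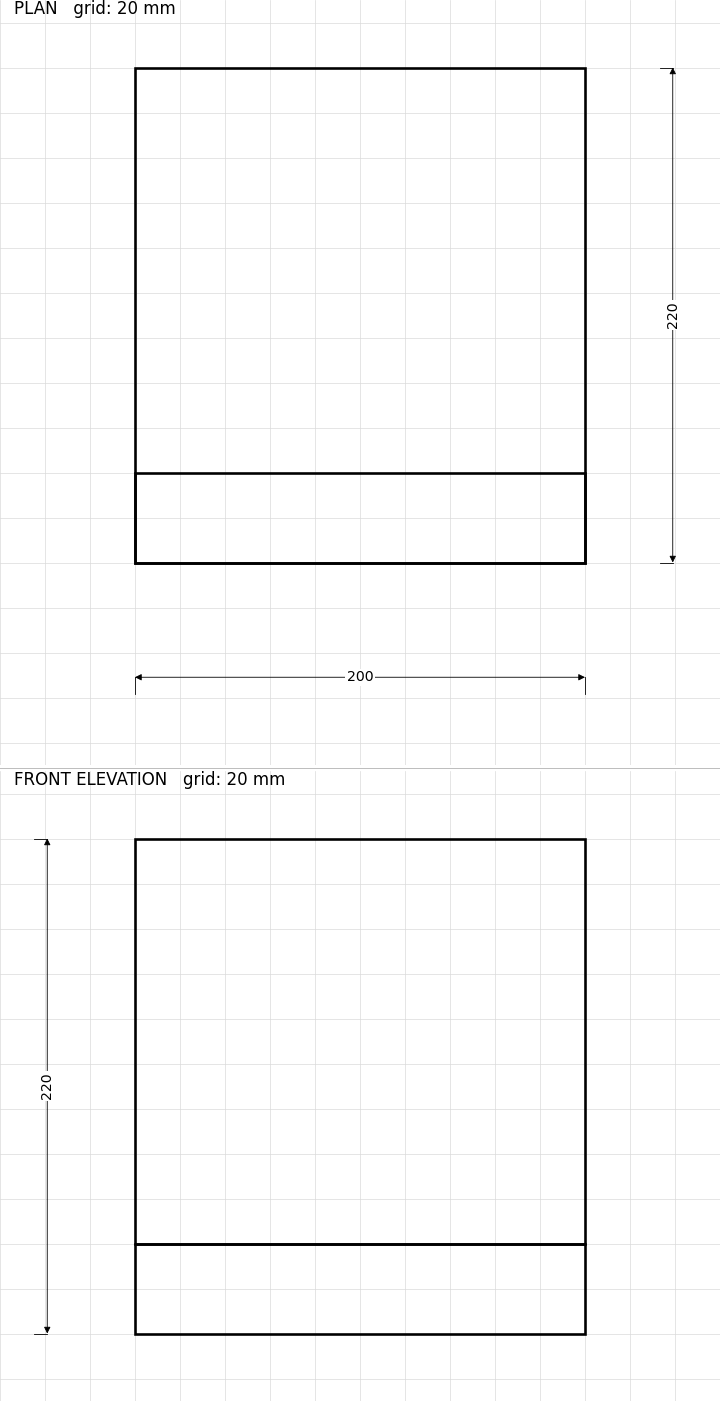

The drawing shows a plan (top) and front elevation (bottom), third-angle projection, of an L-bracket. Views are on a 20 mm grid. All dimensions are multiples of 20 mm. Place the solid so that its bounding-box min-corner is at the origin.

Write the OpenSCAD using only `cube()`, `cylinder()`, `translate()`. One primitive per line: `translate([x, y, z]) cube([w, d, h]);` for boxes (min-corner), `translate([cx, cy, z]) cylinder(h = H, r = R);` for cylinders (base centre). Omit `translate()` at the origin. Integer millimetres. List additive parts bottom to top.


cube([200, 220, 40]);
translate([0, 0, 40]) cube([200, 40, 180]);


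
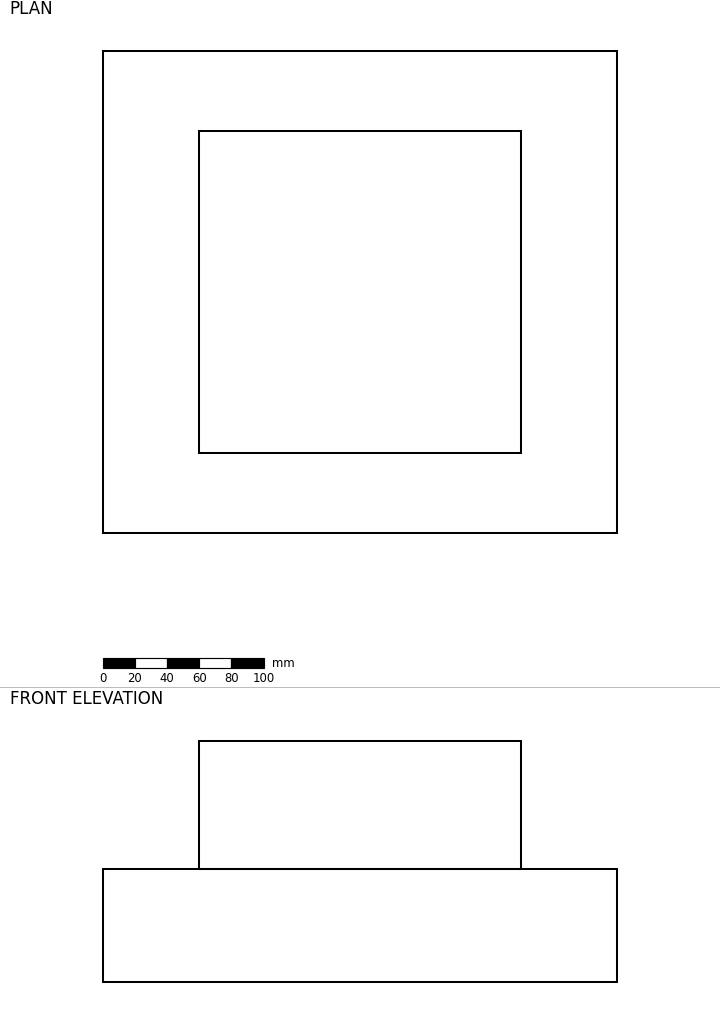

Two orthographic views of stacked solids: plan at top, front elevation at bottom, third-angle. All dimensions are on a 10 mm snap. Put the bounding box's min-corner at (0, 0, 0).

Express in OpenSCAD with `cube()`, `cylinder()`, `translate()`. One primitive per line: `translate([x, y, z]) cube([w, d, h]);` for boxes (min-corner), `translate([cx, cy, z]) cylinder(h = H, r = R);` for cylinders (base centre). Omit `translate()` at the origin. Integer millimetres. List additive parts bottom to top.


cube([320, 300, 70]);
translate([60, 50, 70]) cube([200, 200, 80]);
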